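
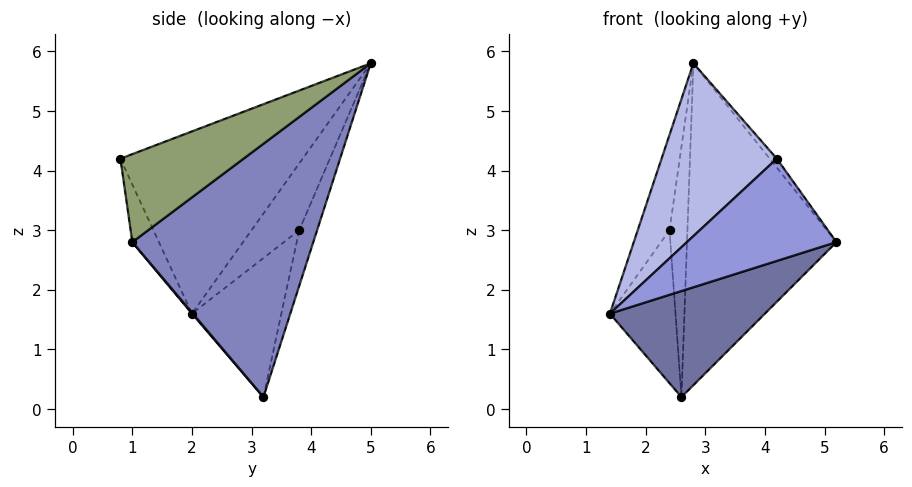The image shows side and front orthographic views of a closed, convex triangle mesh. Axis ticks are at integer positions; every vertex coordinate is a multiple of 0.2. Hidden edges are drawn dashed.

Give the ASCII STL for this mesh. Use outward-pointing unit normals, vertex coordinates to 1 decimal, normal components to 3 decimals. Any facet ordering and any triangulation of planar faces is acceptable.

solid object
 facet normal 0.005 -0.761 -0.649
  outer loop
   vertex 2.6 3.2 0.2
   vertex 5.2 1.0 2.8
   vertex 1.4 2.0 1.6
  endloop
 endfacet
 facet normal 0.751 0.620 -0.226
  outer loop
   vertex 2.6 3.2 0.2
   vertex 2.8 5.0 5.8
   vertex 5.2 1.0 2.8
  endloop
 endfacet
 facet normal -0.169 -0.952 -0.257
  outer loop
   vertex 4.2 0.8 4.2
   vertex 1.4 2.0 1.6
   vertex 5.2 1.0 2.8
  endloop
 endfacet
 facet normal -0.704 -0.445 0.553
  outer loop
   vertex 4.2 0.8 4.2
   vertex 2.8 5.0 5.8
   vertex 1.4 2.0 1.6
  endloop
 endfacet
 facet normal 0.810 0.047 0.585
  outer loop
   vertex 4.2 0.8 4.2
   vertex 5.2 1.0 2.8
   vertex 2.8 5.0 5.8
  endloop
 endfacet
 facet normal -0.826 0.551 -0.118
  outer loop
   vertex 2.4 3.8 3.0
   vertex 1.4 2.0 1.6
   vertex 2.8 5.0 5.8
  endloop
 endfacet
 facet normal -0.793 0.582 -0.181
  outer loop
   vertex 2.4 3.8 3.0
   vertex 2.6 3.2 0.2
   vertex 1.4 2.0 1.6
  endloop
 endfacet
 facet normal -0.693 0.693 -0.198
  outer loop
   vertex 2.4 3.8 3.0
   vertex 2.8 5.0 5.8
   vertex 2.6 3.2 0.2
  endloop
 endfacet
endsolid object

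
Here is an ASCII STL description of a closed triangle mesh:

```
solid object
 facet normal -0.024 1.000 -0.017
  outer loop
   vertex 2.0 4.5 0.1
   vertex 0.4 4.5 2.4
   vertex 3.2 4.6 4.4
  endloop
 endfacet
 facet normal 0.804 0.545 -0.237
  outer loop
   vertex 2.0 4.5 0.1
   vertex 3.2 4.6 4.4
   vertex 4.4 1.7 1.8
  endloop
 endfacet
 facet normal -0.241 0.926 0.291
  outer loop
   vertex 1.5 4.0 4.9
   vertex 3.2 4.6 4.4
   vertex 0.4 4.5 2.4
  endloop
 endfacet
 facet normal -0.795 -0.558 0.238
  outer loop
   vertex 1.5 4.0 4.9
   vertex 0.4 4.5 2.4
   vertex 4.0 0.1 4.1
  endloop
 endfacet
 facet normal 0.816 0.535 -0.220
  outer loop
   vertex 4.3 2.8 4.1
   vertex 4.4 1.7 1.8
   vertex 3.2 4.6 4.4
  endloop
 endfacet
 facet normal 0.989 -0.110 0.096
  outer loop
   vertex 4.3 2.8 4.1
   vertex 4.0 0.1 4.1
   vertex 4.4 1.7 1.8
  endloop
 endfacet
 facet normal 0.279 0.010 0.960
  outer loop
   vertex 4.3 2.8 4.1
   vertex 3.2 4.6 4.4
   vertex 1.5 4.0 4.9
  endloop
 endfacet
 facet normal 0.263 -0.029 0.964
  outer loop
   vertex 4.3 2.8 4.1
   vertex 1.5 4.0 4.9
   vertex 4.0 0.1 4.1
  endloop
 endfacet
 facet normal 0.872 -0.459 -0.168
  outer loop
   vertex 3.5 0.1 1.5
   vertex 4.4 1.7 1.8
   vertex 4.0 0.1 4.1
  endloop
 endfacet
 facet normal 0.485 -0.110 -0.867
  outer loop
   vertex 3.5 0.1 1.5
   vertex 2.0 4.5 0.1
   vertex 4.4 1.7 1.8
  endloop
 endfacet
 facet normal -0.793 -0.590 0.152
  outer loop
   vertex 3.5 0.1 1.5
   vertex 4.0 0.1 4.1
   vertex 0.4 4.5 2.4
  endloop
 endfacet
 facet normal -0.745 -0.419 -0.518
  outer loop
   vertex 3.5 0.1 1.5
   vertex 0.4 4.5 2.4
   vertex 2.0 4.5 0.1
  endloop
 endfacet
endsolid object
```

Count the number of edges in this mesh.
18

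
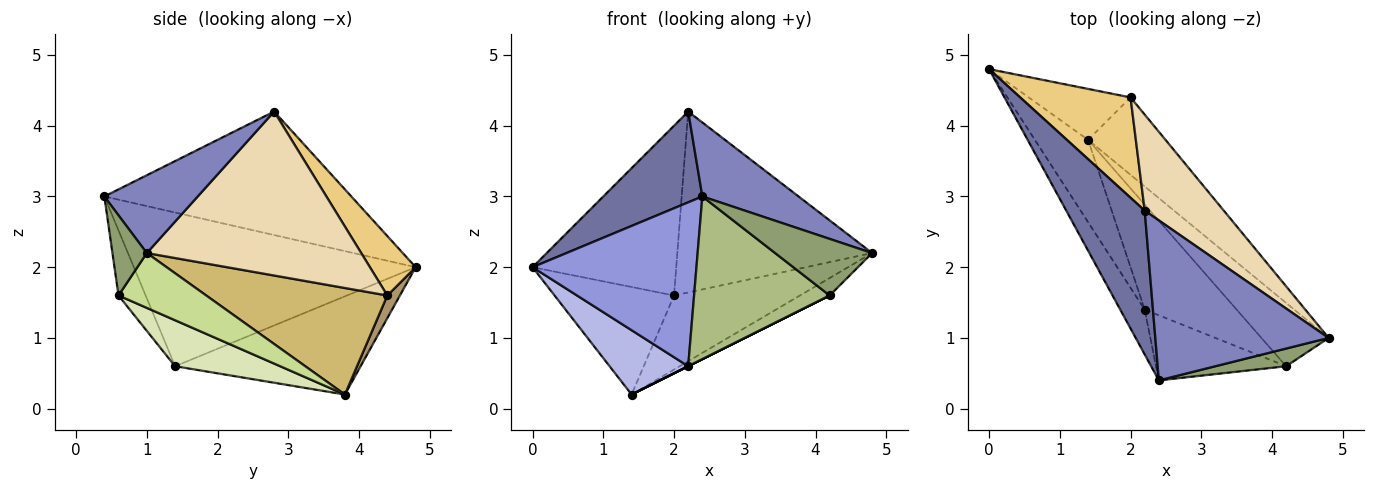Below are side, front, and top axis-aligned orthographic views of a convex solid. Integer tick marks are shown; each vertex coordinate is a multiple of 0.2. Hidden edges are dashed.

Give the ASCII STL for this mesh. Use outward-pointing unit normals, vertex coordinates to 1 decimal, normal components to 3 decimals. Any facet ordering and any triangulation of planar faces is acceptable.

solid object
 facet normal -0.799 -0.321 0.508
  outer loop
   vertex 2.2 2.8 4.2
   vertex 0.0 4.8 2.0
   vertex 2.4 0.4 3.0
  endloop
 endfacet
 facet normal 0.377 -0.389 0.840
  outer loop
   vertex 2.2 2.8 4.2
   vertex 2.4 0.4 3.0
   vertex 4.8 1.0 2.2
  endloop
 endfacet
 facet normal -0.856 -0.498 -0.136
  outer loop
   vertex 2.2 1.4 0.6
   vertex 2.4 0.4 3.0
   vertex 0.0 4.8 2.0
  endloop
 endfacet
 facet normal -0.824 -0.349 -0.447
  outer loop
   vertex 1.4 3.8 0.2
   vertex 2.2 1.4 0.6
   vertex 0.0 4.8 2.0
  endloop
 endfacet
 facet normal 0.320 -0.904 0.283
  outer loop
   vertex 4.2 0.6 1.6
   vertex 4.8 1.0 2.2
   vertex 2.4 0.4 3.0
  endloop
 endfacet
 facet normal -0.183 -0.913 -0.365
  outer loop
   vertex 4.2 0.6 1.6
   vertex 2.4 0.4 3.0
   vertex 2.2 1.4 0.6
  endloop
 endfacet
 facet normal 0.618 0.209 -0.758
  outer loop
   vertex 4.2 0.6 1.6
   vertex 1.4 3.8 0.2
   vertex 4.8 1.0 2.2
  endloop
 endfacet
 facet normal 0.447 0.000 -0.894
  outer loop
   vertex 4.2 0.6 1.6
   vertex 2.2 1.4 0.6
   vertex 1.4 3.8 0.2
  endloop
 endfacet
 facet normal 0.095 0.900 -0.426
  outer loop
   vertex 2.0 4.4 1.6
   vertex 1.4 3.8 0.2
   vertex 0.0 4.8 2.0
  endloop
 endfacet
 facet normal 0.705 0.490 -0.512
  outer loop
   vertex 2.0 4.4 1.6
   vertex 4.8 1.0 2.2
   vertex 1.4 3.8 0.2
  endloop
 endfacet
 facet normal 0.264 0.830 0.491
  outer loop
   vertex 2.0 4.4 1.6
   vertex 0.0 4.8 2.0
   vertex 2.2 2.8 4.2
  endloop
 endfacet
 facet normal 0.697 0.633 0.336
  outer loop
   vertex 2.0 4.4 1.6
   vertex 2.2 2.8 4.2
   vertex 4.8 1.0 2.2
  endloop
 endfacet
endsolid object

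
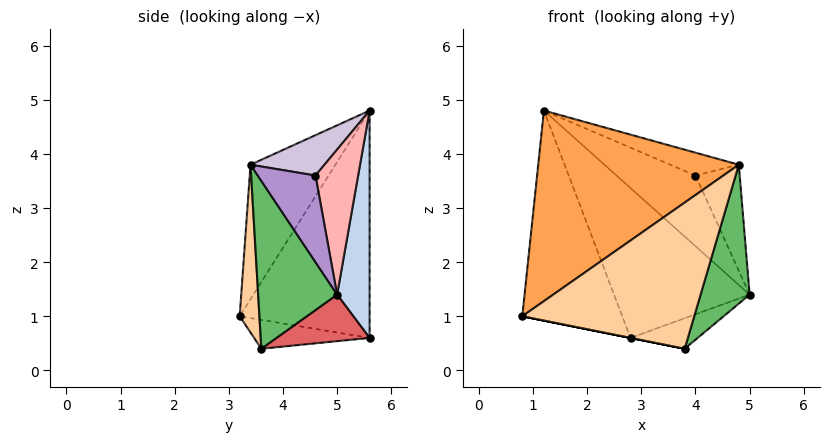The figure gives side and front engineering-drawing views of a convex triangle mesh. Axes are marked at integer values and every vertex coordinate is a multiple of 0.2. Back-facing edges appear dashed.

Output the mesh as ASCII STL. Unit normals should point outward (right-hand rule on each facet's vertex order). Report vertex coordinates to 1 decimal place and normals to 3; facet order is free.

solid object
 facet normal -0.759 0.584 -0.289
  outer loop
   vertex 2.8 5.6 0.6
   vertex 0.8 3.2 1.0
   vertex 1.2 5.6 4.8
  endloop
 endfacet
 facet normal 0.232 0.969 0.088
  outer loop
   vertex 2.8 5.6 0.6
   vertex 1.2 5.6 4.8
   vertex 5.0 5.0 1.4
  endloop
 endfacet
 facet normal -0.331 -0.782 0.529
  outer loop
   vertex 4.8 3.4 3.8
   vertex 1.2 5.6 4.8
   vertex 0.8 3.2 1.0
  endloop
 endfacet
 facet normal 0.114 -0.989 -0.092
  outer loop
   vertex 3.8 3.6 0.4
   vertex 4.8 3.4 3.8
   vertex 0.8 3.2 1.0
  endloop
 endfacet
 facet normal 0.818 -0.508 -0.270
  outer loop
   vertex 3.8 3.6 0.4
   vertex 5.0 5.0 1.4
   vertex 4.8 3.4 3.8
  endloop
 endfacet
 facet normal -0.196 0.000 -0.981
  outer loop
   vertex 3.8 3.6 0.4
   vertex 0.8 3.2 1.0
   vertex 2.8 5.6 0.6
  endloop
 endfacet
 facet normal 0.395 0.285 -0.873
  outer loop
   vertex 3.8 3.6 0.4
   vertex 2.8 5.6 0.6
   vertex 5.0 5.0 1.4
  endloop
 endfacet
 facet normal 0.445 0.823 0.352
  outer loop
   vertex 4.0 4.6 3.6
   vertex 5.0 5.0 1.4
   vertex 1.2 5.6 4.8
  endloop
 endfacet
 facet normal 0.718 0.550 0.426
  outer loop
   vertex 4.0 4.6 3.6
   vertex 4.8 3.4 3.8
   vertex 5.0 5.0 1.4
  endloop
 endfacet
 facet normal 0.482 0.447 0.753
  outer loop
   vertex 4.0 4.6 3.6
   vertex 1.2 5.6 4.8
   vertex 4.8 3.4 3.8
  endloop
 endfacet
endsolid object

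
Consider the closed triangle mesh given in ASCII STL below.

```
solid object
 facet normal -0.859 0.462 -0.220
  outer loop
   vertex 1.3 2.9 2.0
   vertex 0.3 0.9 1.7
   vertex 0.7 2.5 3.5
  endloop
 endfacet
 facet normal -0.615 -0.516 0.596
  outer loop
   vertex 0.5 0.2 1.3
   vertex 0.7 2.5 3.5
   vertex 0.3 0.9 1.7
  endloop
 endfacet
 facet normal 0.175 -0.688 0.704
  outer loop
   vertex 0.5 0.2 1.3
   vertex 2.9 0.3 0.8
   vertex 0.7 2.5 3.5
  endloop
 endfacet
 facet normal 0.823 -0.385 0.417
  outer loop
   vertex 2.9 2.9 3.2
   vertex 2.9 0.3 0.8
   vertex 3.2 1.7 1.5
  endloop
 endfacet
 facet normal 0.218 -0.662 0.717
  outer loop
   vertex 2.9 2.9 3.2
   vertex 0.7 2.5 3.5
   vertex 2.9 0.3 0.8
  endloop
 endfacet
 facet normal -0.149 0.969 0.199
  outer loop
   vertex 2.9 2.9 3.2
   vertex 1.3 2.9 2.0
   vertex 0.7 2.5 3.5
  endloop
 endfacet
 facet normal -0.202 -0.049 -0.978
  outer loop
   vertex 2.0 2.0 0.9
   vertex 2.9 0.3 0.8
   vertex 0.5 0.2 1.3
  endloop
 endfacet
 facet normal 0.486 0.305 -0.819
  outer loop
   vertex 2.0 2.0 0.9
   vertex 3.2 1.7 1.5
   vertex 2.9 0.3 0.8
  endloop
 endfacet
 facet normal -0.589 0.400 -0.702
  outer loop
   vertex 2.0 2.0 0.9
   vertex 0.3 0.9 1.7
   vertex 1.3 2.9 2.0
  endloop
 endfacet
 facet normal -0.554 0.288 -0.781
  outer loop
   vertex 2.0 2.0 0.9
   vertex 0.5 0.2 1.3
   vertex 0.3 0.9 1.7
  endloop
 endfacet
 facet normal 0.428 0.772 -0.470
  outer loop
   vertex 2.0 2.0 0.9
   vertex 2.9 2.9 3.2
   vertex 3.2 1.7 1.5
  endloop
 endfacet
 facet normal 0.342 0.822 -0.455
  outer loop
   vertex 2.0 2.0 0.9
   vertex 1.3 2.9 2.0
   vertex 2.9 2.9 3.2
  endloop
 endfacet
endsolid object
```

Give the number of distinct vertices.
8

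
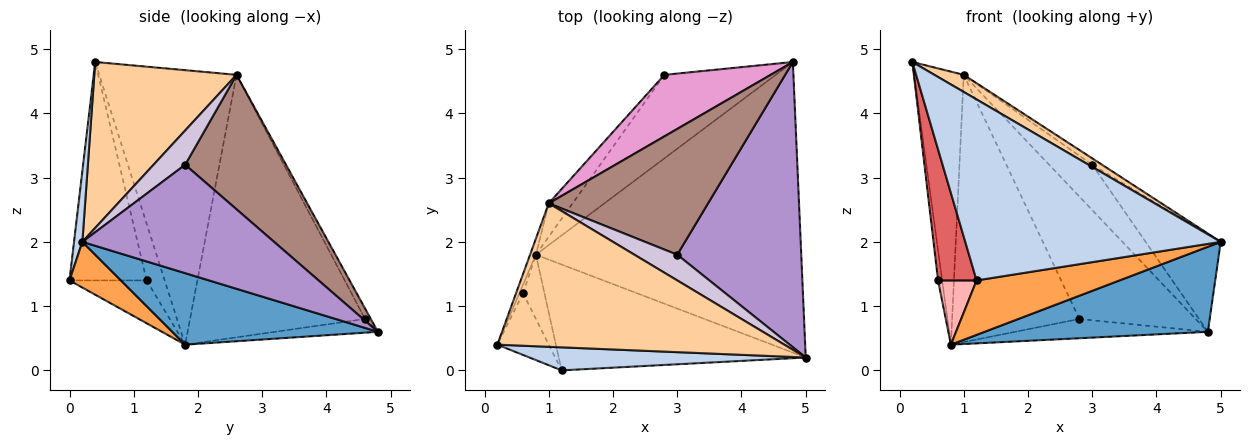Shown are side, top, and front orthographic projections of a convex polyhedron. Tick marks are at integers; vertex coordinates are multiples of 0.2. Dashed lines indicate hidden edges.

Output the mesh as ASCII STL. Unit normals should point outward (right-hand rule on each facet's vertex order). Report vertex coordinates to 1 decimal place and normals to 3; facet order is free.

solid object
 facet normal 0.250 -0.272 -0.929
  outer loop
   vertex 0.8 1.8 0.4
   vertex 4.8 4.8 0.6
   vertex 5.0 0.2 2.0
  endloop
 endfacet
 facet normal 0.032 -0.991 0.126
  outer loop
   vertex 1.2 0.0 1.4
   vertex 5.0 0.2 2.0
   vertex 0.2 0.4 4.8
  endloop
 endfacet
 facet normal 0.162 -0.451 -0.877
  outer loop
   vertex 1.2 0.0 1.4
   vertex 0.8 1.8 0.4
   vertex 5.0 0.2 2.0
  endloop
 endfacet
 facet normal 0.498 -0.103 0.861
  outer loop
   vertex 1.0 2.6 4.6
   vertex 0.2 0.4 4.8
   vertex 5.0 0.2 2.0
  endloop
 endfacet
 facet normal -0.940 0.340 -0.020
  outer loop
   vertex 1.0 2.6 4.6
   vertex 0.8 1.8 0.4
   vertex 0.2 0.4 4.8
  endloop
 endfacet
 facet normal -0.974 0.220 -0.063
  outer loop
   vertex 0.6 1.2 1.4
   vertex 0.2 0.4 4.8
   vertex 0.8 1.8 0.4
  endloop
 endfacet
 facet normal -0.875 -0.438 -0.206
  outer loop
   vertex 0.6 1.2 1.4
   vertex 1.2 0.0 1.4
   vertex 0.2 0.4 4.8
  endloop
 endfacet
 facet normal -0.816 -0.408 -0.408
  outer loop
   vertex 0.6 1.2 1.4
   vertex 0.8 1.8 0.4
   vertex 1.2 0.0 1.4
  endloop
 endfacet
 facet normal 0.637 0.250 0.729
  outer loop
   vertex 3.0 1.8 3.2
   vertex 5.0 0.2 2.0
   vertex 4.8 4.8 0.6
  endloop
 endfacet
 facet normal 0.613 0.192 0.766
  outer loop
   vertex 3.0 1.8 3.2
   vertex 1.0 2.6 4.6
   vertex 5.0 0.2 2.0
  endloop
 endfacet
 facet normal 0.622 0.265 0.737
  outer loop
   vertex 3.0 1.8 3.2
   vertex 4.8 4.8 0.6
   vertex 1.0 2.6 4.6
  endloop
 endfacet
 facet normal -0.119 0.223 -0.967
  outer loop
   vertex 2.8 4.6 0.8
   vertex 4.8 4.8 0.6
   vertex 0.8 1.8 0.4
  endloop
 endfacet
 facet normal -0.044 0.893 0.449
  outer loop
   vertex 2.8 4.6 0.8
   vertex 1.0 2.6 4.6
   vertex 4.8 4.8 0.6
  endloop
 endfacet
 facet normal -0.807 0.587 -0.073
  outer loop
   vertex 2.8 4.6 0.8
   vertex 0.8 1.8 0.4
   vertex 1.0 2.6 4.6
  endloop
 endfacet
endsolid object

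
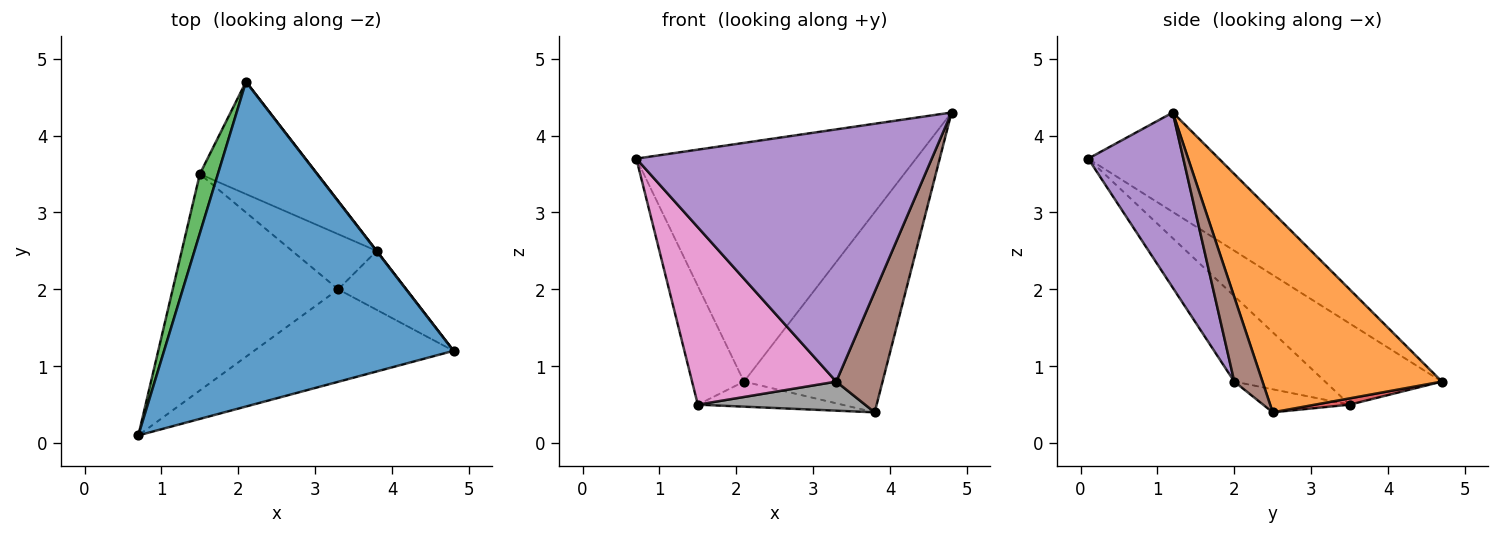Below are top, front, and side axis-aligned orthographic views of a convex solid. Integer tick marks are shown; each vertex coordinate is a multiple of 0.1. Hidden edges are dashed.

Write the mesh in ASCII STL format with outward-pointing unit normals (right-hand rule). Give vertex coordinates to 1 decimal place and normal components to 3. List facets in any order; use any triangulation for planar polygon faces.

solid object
 facet normal -0.267 0.571 0.777
  outer loop
   vertex 2.1 4.7 0.8
   vertex 0.7 0.1 3.7
   vertex 4.8 1.2 4.3
  endloop
 endfacet
 facet normal 0.791 0.611 0.001
  outer loop
   vertex 3.8 2.5 0.4
   vertex 2.1 4.7 0.8
   vertex 4.8 1.2 4.3
  endloop
 endfacet
 facet normal -0.896 0.398 0.199
  outer loop
   vertex 1.5 3.5 0.5
   vertex 0.7 0.1 3.7
   vertex 2.1 4.7 0.8
  endloop
 endfacet
 facet normal 0.052 0.218 -0.975
  outer loop
   vertex 1.5 3.5 0.5
   vertex 2.1 4.7 0.8
   vertex 3.8 2.5 0.4
  endloop
 endfacet
 facet normal 0.289 -0.899 -0.329
  outer loop
   vertex 3.3 2.0 0.8
   vertex 4.8 1.2 4.3
   vertex 0.7 0.1 3.7
  endloop
 endfacet
 facet normal 0.480 -0.788 -0.386
  outer loop
   vertex 3.3 2.0 0.8
   vertex 3.8 2.5 0.4
   vertex 4.8 1.2 4.3
  endloop
 endfacet
 facet normal -0.371 -0.589 -0.718
  outer loop
   vertex 3.3 2.0 0.8
   vertex 0.7 0.1 3.7
   vertex 1.5 3.5 0.5
  endloop
 endfacet
 facet normal -0.235 -0.453 -0.860
  outer loop
   vertex 3.3 2.0 0.8
   vertex 1.5 3.5 0.5
   vertex 3.8 2.5 0.4
  endloop
 endfacet
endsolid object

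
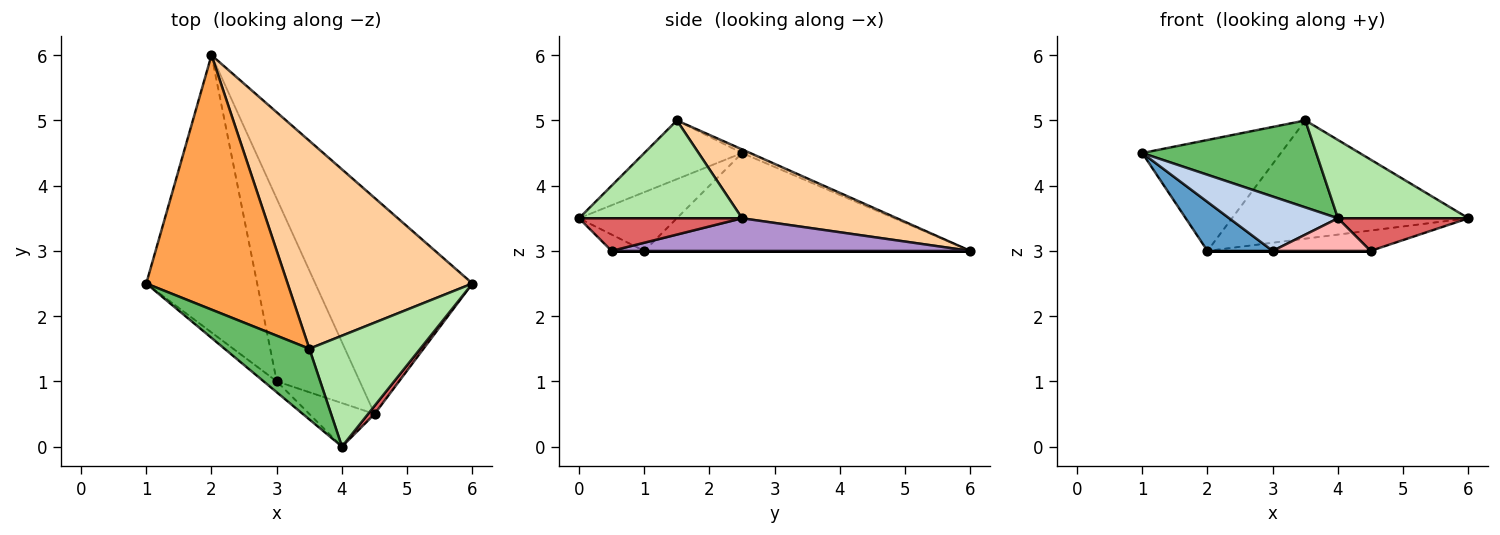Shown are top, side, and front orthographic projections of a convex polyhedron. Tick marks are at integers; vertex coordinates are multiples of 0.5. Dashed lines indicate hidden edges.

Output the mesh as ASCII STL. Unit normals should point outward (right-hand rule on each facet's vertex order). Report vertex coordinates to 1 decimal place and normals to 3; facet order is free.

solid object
 facet normal -0.656 -0.131 -0.743
  outer loop
   vertex 3.0 1.0 3.0
   vertex 1.0 2.5 4.5
   vertex 2.0 6.0 3.0
  endloop
 endfacet
 facet normal -0.662 -0.735 -0.147
  outer loop
   vertex 4.0 0.0 3.5
   vertex 1.0 2.5 4.5
   vertex 3.0 1.0 3.0
  endloop
 endfacet
 facet normal -0.023 0.399 0.916
  outer loop
   vertex 3.5 1.5 5.0
   vertex 2.0 6.0 3.0
   vertex 1.0 2.5 4.5
  endloop
 endfacet
 facet normal 0.308 0.470 0.827
  outer loop
   vertex 3.5 1.5 5.0
   vertex 6.0 2.5 3.5
   vertex 2.0 6.0 3.0
  endloop
 endfacet
 facet normal -0.400 -0.711 0.578
  outer loop
   vertex 3.5 1.5 5.0
   vertex 1.0 2.5 4.5
   vertex 4.0 0.0 3.5
  endloop
 endfacet
 facet normal 0.585 -0.468 0.663
  outer loop
   vertex 3.5 1.5 5.0
   vertex 4.0 0.0 3.5
   vertex 6.0 2.5 3.5
  endloop
 endfacet
 facet normal 0.772 -0.617 0.154
  outer loop
   vertex 4.5 0.5 3.0
   vertex 6.0 2.5 3.5
   vertex 4.0 0.0 3.5
  endloop
 endfacet
 facet normal -0.196 -0.588 -0.784
  outer loop
   vertex 4.5 0.5 3.0
   vertex 4.0 0.0 3.5
   vertex 3.0 1.0 3.0
  endloop
 endfacet
 facet normal 0.202 0.092 -0.975
  outer loop
   vertex 4.5 0.5 3.0
   vertex 2.0 6.0 3.0
   vertex 6.0 2.5 3.5
  endloop
 endfacet
 facet normal 0.000 0.000 -1.000
  outer loop
   vertex 4.5 0.5 3.0
   vertex 3.0 1.0 3.0
   vertex 2.0 6.0 3.0
  endloop
 endfacet
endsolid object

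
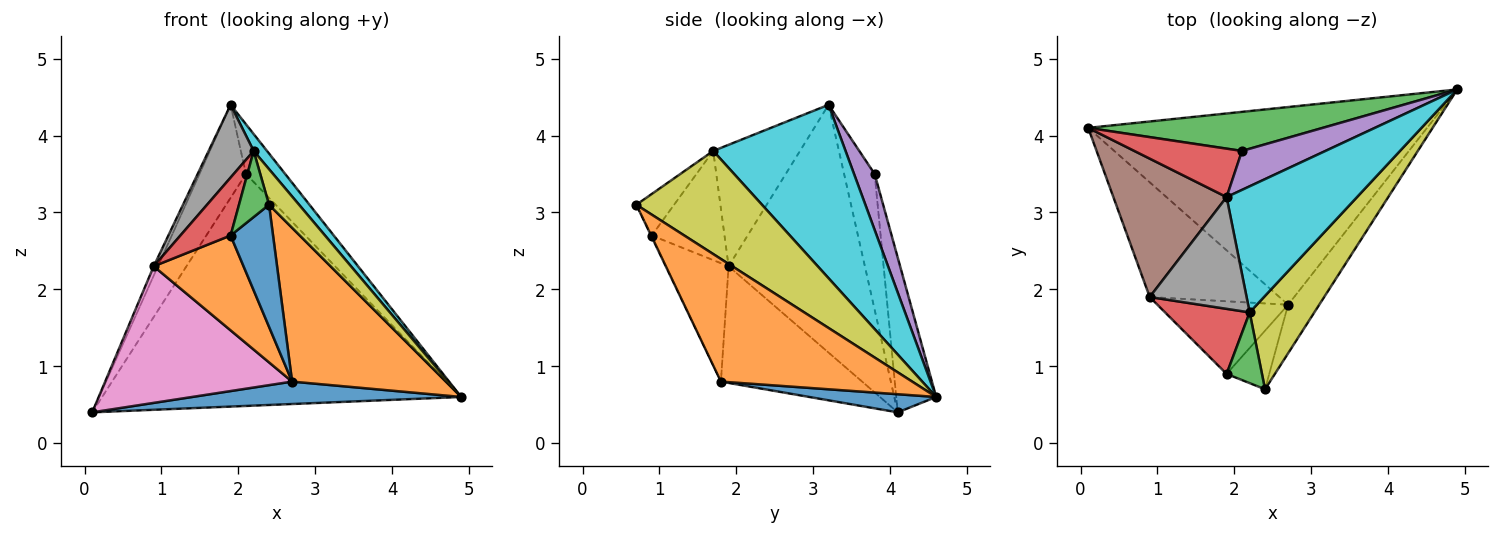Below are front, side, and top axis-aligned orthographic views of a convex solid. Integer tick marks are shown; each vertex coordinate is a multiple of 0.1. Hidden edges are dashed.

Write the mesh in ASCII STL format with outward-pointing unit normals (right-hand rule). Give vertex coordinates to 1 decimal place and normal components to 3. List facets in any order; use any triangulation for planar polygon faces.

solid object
 facet normal 0.053 -0.113 -0.992
  outer loop
   vertex 2.7 1.8 0.8
   vertex 0.1 4.1 0.4
   vertex 4.9 4.6 0.6
  endloop
 endfacet
 facet normal 0.765 -0.615 -0.194
  outer loop
   vertex 2.7 1.8 0.8
   vertex 4.9 4.6 0.6
   vertex 2.4 0.7 3.1
  endloop
 endfacet
 facet normal -0.109 0.980 0.165
  outer loop
   vertex 2.1 3.8 3.5
   vertex 4.9 4.6 0.6
   vertex 0.1 4.1 0.4
  endloop
 endfacet
 facet normal -0.504 0.766 0.399
  outer loop
   vertex 2.1 3.8 3.5
   vertex 0.1 4.1 0.4
   vertex 1.9 3.2 4.4
  endloop
 endfacet
 facet normal 0.382 0.727 0.570
  outer loop
   vertex 2.1 3.8 3.5
   vertex 1.9 3.2 4.4
   vertex 4.9 4.6 0.6
  endloop
 endfacet
 facet normal -0.909 0.028 0.415
  outer loop
   vertex 0.9 1.9 2.3
   vertex 1.9 3.2 4.4
   vertex 0.1 4.1 0.4
  endloop
 endfacet
 facet normal -0.501 -0.663 -0.557
  outer loop
   vertex 0.9 1.9 2.3
   vertex 0.1 4.1 0.4
   vertex 2.7 1.8 0.8
  endloop
 endfacet
 facet normal -0.724 -0.376 0.578
  outer loop
   vertex 2.2 1.7 3.8
   vertex 1.9 3.2 4.4
   vertex 0.9 1.9 2.3
  endloop
 endfacet
 facet normal 0.830 -0.198 0.521
  outer loop
   vertex 2.2 1.7 3.8
   vertex 2.4 0.7 3.1
   vertex 4.9 4.6 0.6
  endloop
 endfacet
 facet normal 0.797 -0.080 0.599
  outer loop
   vertex 2.2 1.7 3.8
   vertex 4.9 4.6 0.6
   vertex 1.9 3.2 4.4
  endloop
 endfacet
 facet normal -0.014 -0.901 -0.433
  outer loop
   vertex 1.9 0.9 2.7
   vertex 2.7 1.8 0.8
   vertex 2.4 0.7 3.1
  endloop
 endfacet
 facet normal -0.482 -0.695 -0.533
  outer loop
   vertex 1.9 0.9 2.7
   vertex 0.9 1.9 2.3
   vertex 2.7 1.8 0.8
  endloop
 endfacet
 facet normal -0.651 -0.518 0.555
  outer loop
   vertex 1.9 0.9 2.7
   vertex 2.4 0.7 3.1
   vertex 2.2 1.7 3.8
  endloop
 endfacet
 facet normal -0.694 -0.479 0.538
  outer loop
   vertex 1.9 0.9 2.7
   vertex 2.2 1.7 3.8
   vertex 0.9 1.9 2.3
  endloop
 endfacet
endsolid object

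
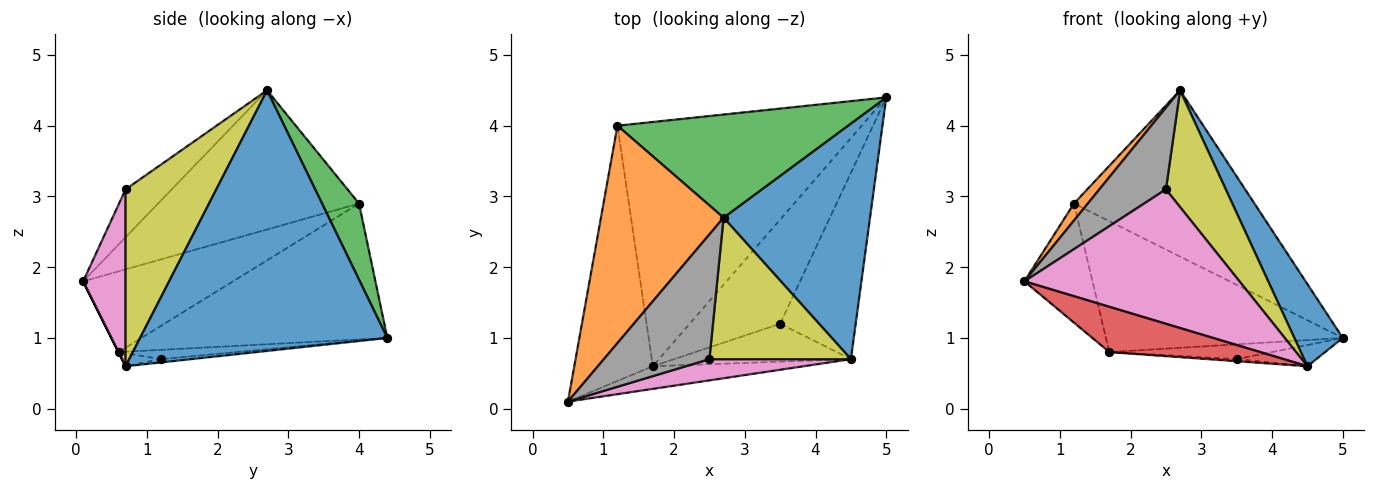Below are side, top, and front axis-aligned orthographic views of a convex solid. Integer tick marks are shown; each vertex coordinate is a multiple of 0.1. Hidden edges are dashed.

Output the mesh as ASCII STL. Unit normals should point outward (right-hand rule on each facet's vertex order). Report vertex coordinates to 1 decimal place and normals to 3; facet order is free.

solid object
 facet normal 0.859 -0.168 0.483
  outer loop
   vertex 2.7 2.7 4.5
   vertex 4.5 0.7 0.6
   vertex 5.0 4.4 1.0
  endloop
 endfacet
 facet normal -0.749 -0.052 0.660
  outer loop
   vertex 1.2 4.0 2.9
   vertex 0.5 0.1 1.8
   vertex 2.7 2.7 4.5
  endloop
 endfacet
 facet normal 0.172 0.837 0.519
  outer loop
   vertex 1.2 4.0 2.9
   vertex 2.7 2.7 4.5
   vertex 5.0 4.4 1.0
  endloop
 endfacet
 facet normal 0.000 -0.894 -0.447
  outer loop
   vertex 1.7 0.6 0.8
   vertex 4.5 0.7 0.6
   vertex 0.5 0.1 1.8
  endloop
 endfacet
 facet normal -0.682 0.309 -0.663
  outer loop
   vertex 1.7 0.6 0.8
   vertex 0.5 0.1 1.8
   vertex 1.2 4.0 2.9
  endloop
 endfacet
 facet normal -0.440 0.424 -0.791
  outer loop
   vertex 1.7 0.6 0.8
   vertex 1.2 4.0 2.9
   vertex 5.0 4.4 1.0
  endloop
 endfacet
 facet normal 0.191 -0.970 0.153
  outer loop
   vertex 2.5 0.7 3.1
   vertex 0.5 0.1 1.8
   vertex 4.5 0.7 0.6
  endloop
 endfacet
 facet normal -0.355 -0.512 0.782
  outer loop
   vertex 2.5 0.7 3.1
   vertex 2.7 2.7 4.5
   vertex 0.5 0.1 1.8
  endloop
 endfacet
 facet normal 0.694 -0.458 0.555
  outer loop
   vertex 2.5 0.7 3.1
   vertex 4.5 0.7 0.6
   vertex 2.7 2.7 4.5
  endloop
 endfacet
 facet normal -0.043 0.113 -0.993
  outer loop
   vertex 3.5 1.2 0.7
   vertex 5.0 4.4 1.0
   vertex 4.5 0.7 0.6
  endloop
 endfacet
 facet normal -0.101 0.140 -0.985
  outer loop
   vertex 3.5 1.2 0.7
   vertex 1.7 0.6 0.8
   vertex 5.0 4.4 1.0
  endloop
 endfacet
 facet normal -0.073 0.053 -0.996
  outer loop
   vertex 3.5 1.2 0.7
   vertex 4.5 0.7 0.6
   vertex 1.7 0.6 0.8
  endloop
 endfacet
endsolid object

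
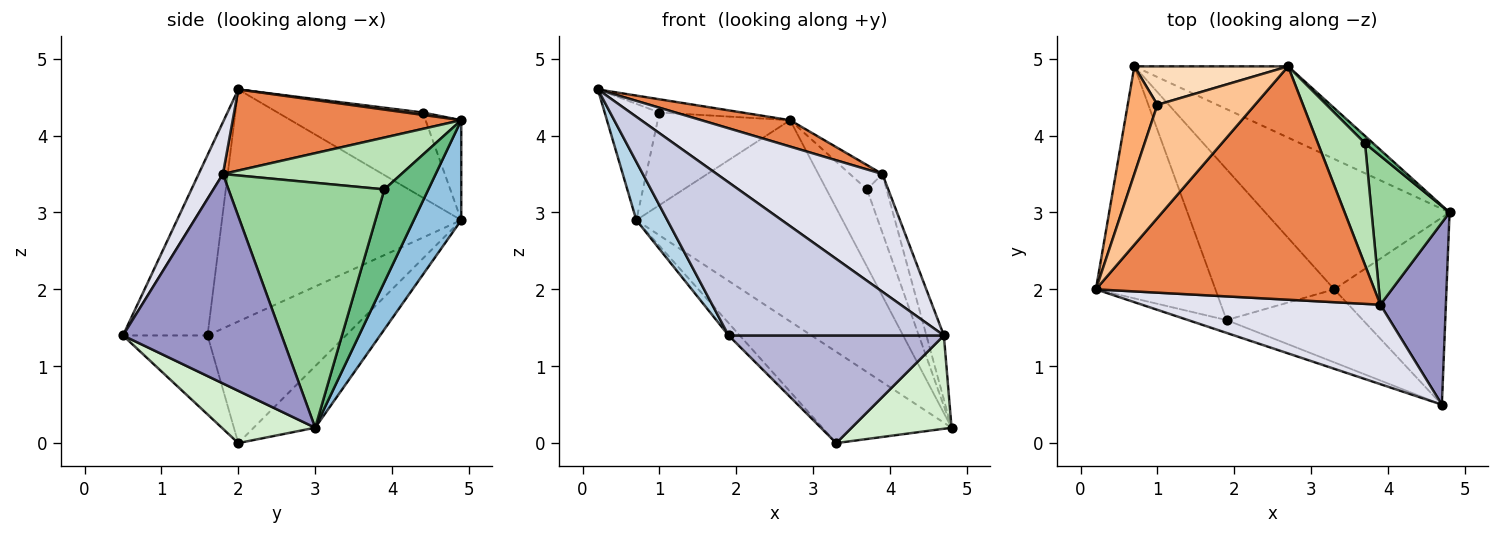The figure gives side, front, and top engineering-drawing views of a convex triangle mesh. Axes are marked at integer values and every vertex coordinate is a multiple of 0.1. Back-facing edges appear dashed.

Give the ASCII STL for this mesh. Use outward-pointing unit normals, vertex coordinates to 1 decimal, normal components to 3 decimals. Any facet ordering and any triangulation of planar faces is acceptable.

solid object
 facet normal -0.264 0.554 -0.790
  outer loop
   vertex 3.3 2.0 0.0
   vertex 0.7 4.9 2.9
   vertex 4.8 3.0 0.2
  endloop
 endfacet
 facet normal 0.212 0.921 -0.326
  outer loop
   vertex 2.7 4.9 4.2
   vertex 4.8 3.0 0.2
   vertex 0.7 4.9 2.9
  endloop
 endfacet
 facet normal -0.883 -0.114 -0.455
  outer loop
   vertex 1.9 1.6 1.4
   vertex 0.2 2.0 4.6
   vertex 0.7 4.9 2.9
  endloop
 endfacet
 facet normal -0.714 0.057 -0.698
  outer loop
   vertex 1.9 1.6 1.4
   vertex 0.7 4.9 2.9
   vertex 3.3 2.0 0.0
  endloop
 endfacet
 facet normal 0.278 -0.108 0.955
  outer loop
   vertex 3.9 1.8 3.5
   vertex 2.7 4.9 4.2
   vertex 0.2 2.0 4.6
  endloop
 endfacet
 facet normal -0.890 0.335 0.310
  outer loop
   vertex 1.0 4.4 4.3
   vertex 0.7 4.9 2.9
   vertex 0.2 2.0 4.6
  endloop
 endfacet
 facet normal 0.024 0.116 0.993
  outer loop
   vertex 1.0 4.4 4.3
   vertex 0.2 2.0 4.6
   vertex 2.7 4.9 4.2
  endloop
 endfacet
 facet normal -0.242 0.896 0.372
  outer loop
   vertex 1.0 4.4 4.3
   vertex 2.7 4.9 4.2
   vertex 0.7 4.9 2.9
  endloop
 endfacet
 facet normal 0.734 0.676 0.064
  outer loop
   vertex 3.7 3.9 3.3
   vertex 4.8 3.0 0.2
   vertex 2.7 4.9 4.2
  endloop
 endfacet
 facet normal 0.946 0.119 0.301
  outer loop
   vertex 3.7 3.9 3.3
   vertex 3.9 1.8 3.5
   vertex 4.8 3.0 0.2
  endloop
 endfacet
 facet normal 0.733 0.133 0.667
  outer loop
   vertex 3.7 3.9 3.3
   vertex 2.7 4.9 4.2
   vertex 3.9 1.8 3.5
  endloop
 endfacet
 facet normal 0.385 -0.412 -0.826
  outer loop
   vertex 4.7 0.5 1.4
   vertex 3.3 2.0 0.0
   vertex 4.8 3.0 0.2
  endloop
 endfacet
 facet normal 0.949 0.105 0.297
  outer loop
   vertex 4.7 0.5 1.4
   vertex 4.8 3.0 0.2
   vertex 3.9 1.8 3.5
  endloop
 endfacet
 facet normal -0.309 -0.787 -0.534
  outer loop
   vertex 4.7 0.5 1.4
   vertex 1.9 1.6 1.4
   vertex 3.3 2.0 0.0
  endloop
 endfacet
 facet normal -0.365 -0.928 -0.078
  outer loop
   vertex 4.7 0.5 1.4
   vertex 0.2 2.0 4.6
   vertex 1.9 1.6 1.4
  endloop
 endfacet
 facet normal 0.121 -0.823 0.555
  outer loop
   vertex 4.7 0.5 1.4
   vertex 3.9 1.8 3.5
   vertex 0.2 2.0 4.6
  endloop
 endfacet
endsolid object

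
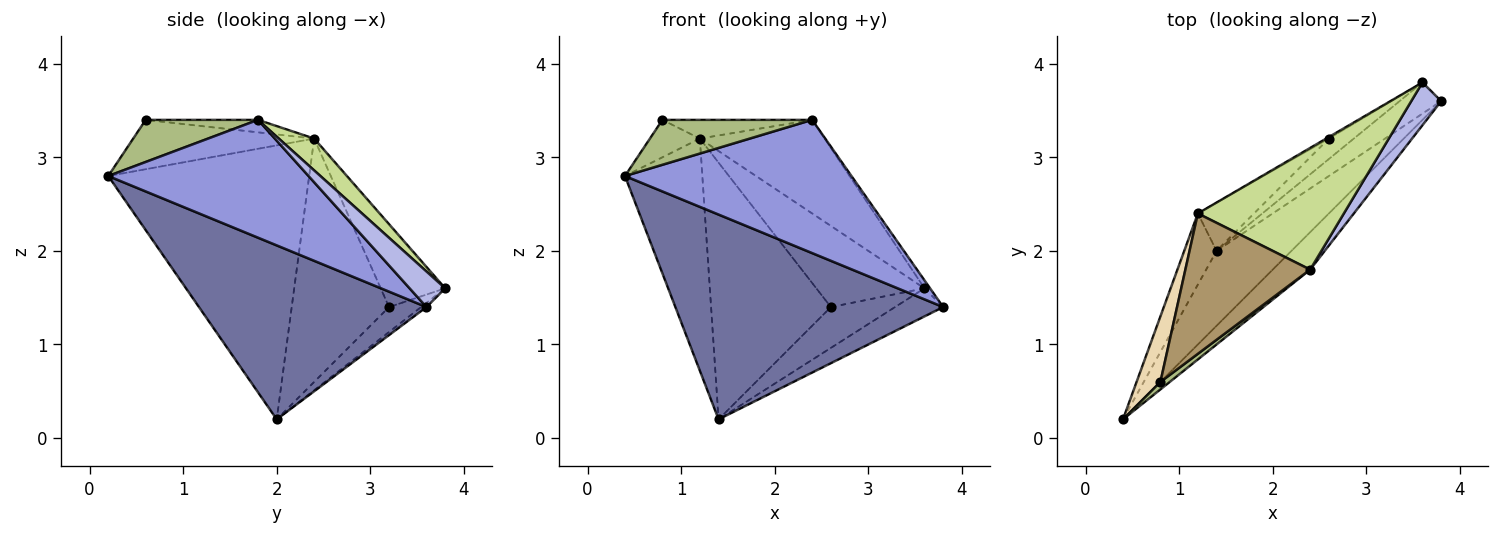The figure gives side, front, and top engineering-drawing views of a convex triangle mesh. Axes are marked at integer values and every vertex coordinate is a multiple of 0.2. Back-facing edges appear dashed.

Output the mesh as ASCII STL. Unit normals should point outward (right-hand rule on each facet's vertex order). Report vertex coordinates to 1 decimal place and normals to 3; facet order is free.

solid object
 facet normal 0.624 -0.734 -0.268
  outer loop
   vertex 1.4 2.0 0.2
   vertex 3.8 3.6 1.4
   vertex 0.4 0.2 2.8
  endloop
 endfacet
 facet normal -0.074 0.667 -0.741
  outer loop
   vertex 3.6 3.8 1.6
   vertex 3.8 3.6 1.4
   vertex 1.4 2.0 0.2
  endloop
 endfacet
 facet normal 0.648 -0.733 -0.206
  outer loop
   vertex 2.4 1.8 3.4
   vertex 0.4 0.2 2.8
   vertex 3.8 3.6 1.4
  endloop
 endfacet
 facet normal 0.759 0.120 0.639
  outer loop
   vertex 2.4 1.8 3.4
   vertex 3.8 3.6 1.4
   vertex 3.6 3.8 1.6
  endloop
 endfacet
 facet normal -0.408 0.816 -0.408
  outer loop
   vertex 2.6 3.2 1.4
   vertex 3.6 3.8 1.6
   vertex 1.4 2.0 0.2
  endloop
 endfacet
 facet normal 0.595 -0.793 0.132
  outer loop
   vertex 0.8 0.6 3.4
   vertex 0.4 0.2 2.8
   vertex 2.4 1.8 3.4
  endloop
 endfacet
 facet normal 0.170 0.601 0.781
  outer loop
   vertex 1.2 2.4 3.2
   vertex 2.4 1.8 3.4
   vertex 3.6 3.8 1.6
  endloop
 endfacet
 facet normal -0.512 0.859 -0.017
  outer loop
   vertex 1.2 2.4 3.2
   vertex 3.6 3.8 1.6
   vertex 2.6 3.2 1.4
  endloop
 endfacet
 facet normal -0.099 0.132 0.986
  outer loop
   vertex 1.2 2.4 3.2
   vertex 0.8 0.6 3.4
   vertex 2.4 1.8 3.4
  endloop
 endfacet
 facet normal -0.624 0.768 -0.144
  outer loop
   vertex 1.2 2.4 3.2
   vertex 2.6 3.2 1.4
   vertex 1.4 2.0 0.2
  endloop
 endfacet
 facet normal -0.928 0.357 -0.109
  outer loop
   vertex 1.2 2.4 3.2
   vertex 1.4 2.0 0.2
   vertex 0.4 0.2 2.8
  endloop
 endfacet
 facet normal -0.874 0.241 0.422
  outer loop
   vertex 1.2 2.4 3.2
   vertex 0.4 0.2 2.8
   vertex 0.8 0.6 3.4
  endloop
 endfacet
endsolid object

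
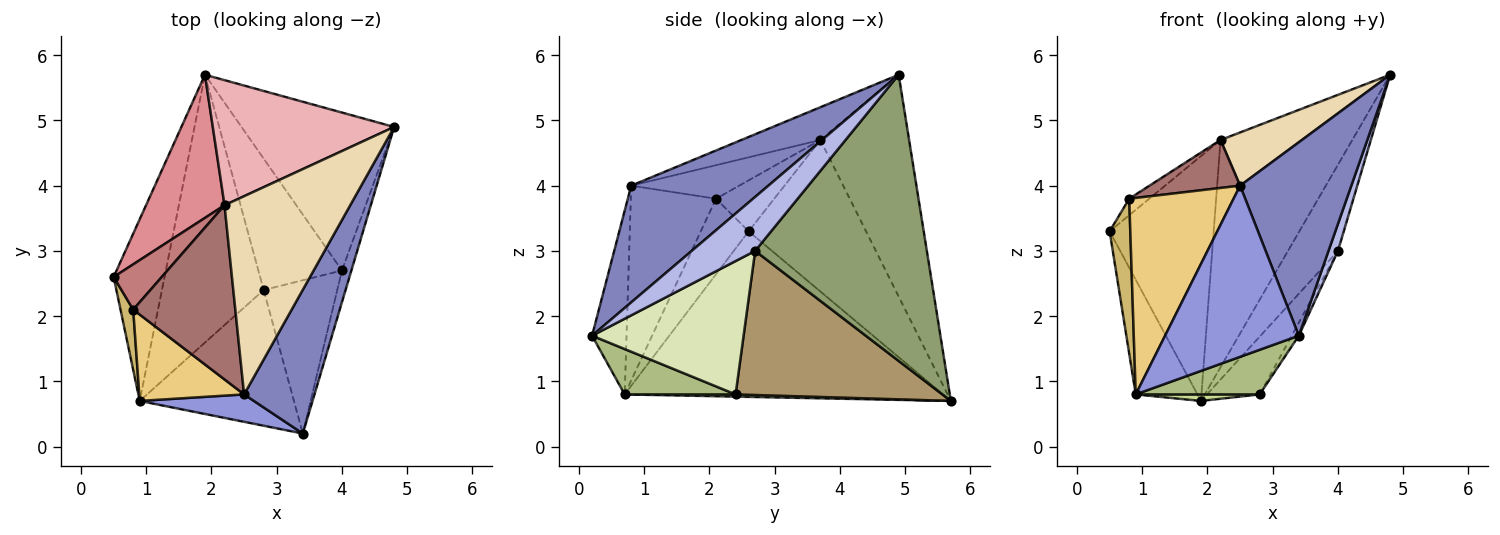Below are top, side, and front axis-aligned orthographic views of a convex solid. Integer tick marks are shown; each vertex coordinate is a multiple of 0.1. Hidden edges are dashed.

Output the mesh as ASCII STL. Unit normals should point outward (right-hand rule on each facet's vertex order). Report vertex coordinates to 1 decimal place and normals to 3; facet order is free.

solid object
 facet normal -0.940 0.182 -0.289
  outer loop
   vertex 0.9 0.7 0.8
   vertex 0.5 2.6 3.3
   vertex 1.9 5.7 0.7
  endloop
 endfacet
 facet normal 0.703 -0.570 0.424
  outer loop
   vertex 2.5 0.8 4.0
   vertex 3.4 0.2 1.7
   vertex 4.8 4.9 5.7
  endloop
 endfacet
 facet normal -0.247 -0.957 0.153
  outer loop
   vertex 2.5 0.8 4.0
   vertex 0.9 0.7 0.8
   vertex 3.4 0.2 1.7
  endloop
 endfacet
 facet normal 0.975 -0.145 -0.170
  outer loop
   vertex 4.0 2.7 3.0
   vertex 4.8 4.9 5.7
   vertex 3.4 0.2 1.7
  endloop
 endfacet
 facet normal 0.855 0.249 -0.456
  outer loop
   vertex 4.0 2.7 3.0
   vertex 1.9 5.7 0.7
   vertex 4.8 4.9 5.7
  endloop
 endfacet
 facet normal 0.269 -0.301 -0.915
  outer loop
   vertex 2.8 2.4 0.8
   vertex 3.4 0.2 1.7
   vertex 0.9 0.7 0.8
  endloop
 endfacet
 facet normal 0.022 -0.024 -0.999
  outer loop
   vertex 2.8 2.4 0.8
   vertex 0.9 0.7 0.8
   vertex 1.9 5.7 0.7
  endloop
 endfacet
 facet normal 0.875 0.041 -0.483
  outer loop
   vertex 2.8 2.4 0.8
   vertex 4.0 2.7 3.0
   vertex 3.4 0.2 1.7
  endloop
 endfacet
 facet normal 0.845 0.215 -0.490
  outer loop
   vertex 2.8 2.4 0.8
   vertex 1.9 5.7 0.7
   vertex 4.0 2.7 3.0
  endloop
 endfacet
 facet normal -0.907 -0.392 0.153
  outer loop
   vertex 0.8 2.1 3.8
   vertex 0.5 2.6 3.3
   vertex 0.9 0.7 0.8
  endloop
 endfacet
 facet normal -0.599 -0.733 0.322
  outer loop
   vertex 0.8 2.1 3.8
   vertex 0.9 0.7 0.8
   vertex 2.5 0.8 4.0
  endloop
 endfacet
 facet normal -0.244 -0.251 0.937
  outer loop
   vertex 2.2 3.7 4.7
   vertex 2.5 0.8 4.0
   vertex 4.8 4.9 5.7
  endloop
 endfacet
 facet normal -0.302 -0.253 0.919
  outer loop
   vertex 2.2 3.7 4.7
   vertex 0.8 2.1 3.8
   vertex 2.5 0.8 4.0
  endloop
 endfacet
 facet normal -0.705 0.243 0.666
  outer loop
   vertex 2.2 3.7 4.7
   vertex 0.5 2.6 3.3
   vertex 0.8 2.1 3.8
  endloop
 endfacet
 facet normal -0.698 0.618 0.362
  outer loop
   vertex 2.2 3.7 4.7
   vertex 1.9 5.7 0.7
   vertex 0.5 2.6 3.3
  endloop
 endfacet
 facet normal -0.508 0.755 0.415
  outer loop
   vertex 2.2 3.7 4.7
   vertex 4.8 4.9 5.7
   vertex 1.9 5.7 0.7
  endloop
 endfacet
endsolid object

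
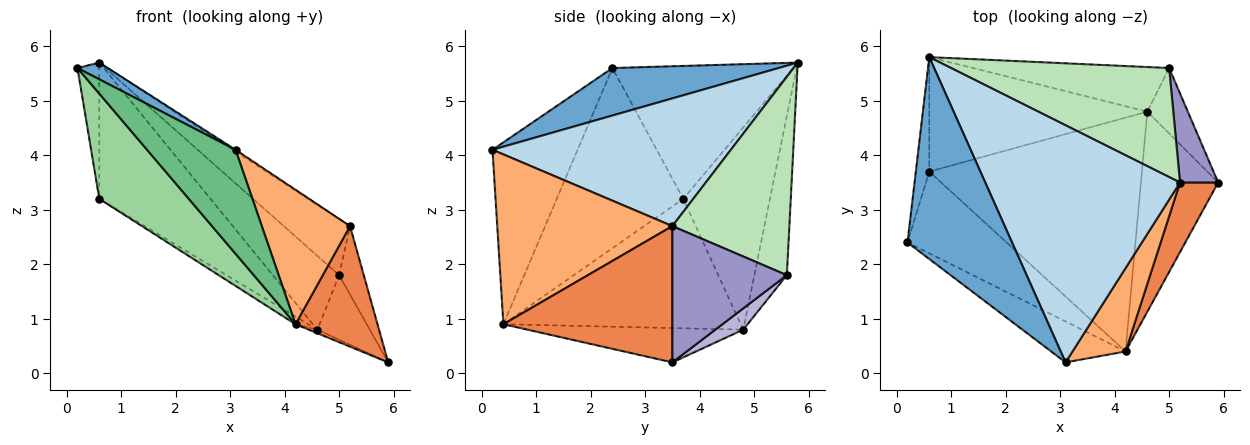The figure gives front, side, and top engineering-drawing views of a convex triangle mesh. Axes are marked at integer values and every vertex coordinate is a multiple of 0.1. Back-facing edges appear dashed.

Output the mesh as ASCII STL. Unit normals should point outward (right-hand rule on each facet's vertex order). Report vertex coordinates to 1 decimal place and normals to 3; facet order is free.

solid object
 facet normal 0.413 -0.075 0.908
  outer loop
   vertex 3.1 0.2 4.1
   vertex 0.6 5.8 5.7
   vertex 0.2 2.4 5.6
  endloop
 endfacet
 facet normal -0.988 0.119 -0.100
  outer loop
   vertex 0.6 3.7 3.2
   vertex 0.2 2.4 5.6
   vertex 0.6 5.8 5.7
  endloop
 endfacet
 facet normal 0.548 0.006 0.836
  outer loop
   vertex 5.2 3.5 2.7
   vertex 0.6 5.8 5.7
   vertex 3.1 0.2 4.1
  endloop
 endfacet
 facet normal -0.512 0.658 -0.552
  outer loop
   vertex 4.6 4.8 0.8
   vertex 0.6 3.7 3.2
   vertex 0.6 5.8 5.7
  endloop
 endfacet
 facet normal 0.872 -0.423 0.244
  outer loop
   vertex 4.2 0.4 0.9
   vertex 5.9 3.5 0.2
   vertex 5.2 3.5 2.7
  endloop
 endfacet
 facet normal 0.860 -0.433 0.269
  outer loop
   vertex 4.2 0.4 0.9
   vertex 5.2 3.5 2.7
   vertex 3.1 0.2 4.1
  endloop
 endfacet
 facet normal -0.406 0.016 -0.914
  outer loop
   vertex 4.2 0.4 0.9
   vertex 4.6 4.8 0.8
   vertex 5.9 3.5 0.2
  endloop
 endfacet
 facet normal -0.520 0.028 -0.854
  outer loop
   vertex 4.2 0.4 0.9
   vertex 0.6 3.7 3.2
   vertex 4.6 4.8 0.8
  endloop
 endfacet
 facet normal -0.667 -0.693 -0.273
  outer loop
   vertex 4.2 0.4 0.9
   vertex 3.1 0.2 4.1
   vertex 0.2 2.4 5.6
  endloop
 endfacet
 facet normal -0.745 -0.527 -0.410
  outer loop
   vertex 4.2 0.4 0.9
   vertex 0.2 2.4 5.6
   vertex 0.6 3.7 3.2
  endloop
 endfacet
 facet normal 0.629 0.356 0.691
  outer loop
   vertex 5.0 5.6 1.8
   vertex 0.6 5.8 5.7
   vertex 5.2 3.5 2.7
  endloop
 endfacet
 facet normal -0.387 0.789 -0.477
  outer loop
   vertex 5.0 5.6 1.8
   vertex 4.6 4.8 0.8
   vertex 0.6 5.8 5.7
  endloop
 endfacet
 facet normal 0.943 0.203 0.264
  outer loop
   vertex 5.0 5.6 1.8
   vertex 5.2 3.5 2.7
   vertex 5.9 3.5 0.2
  endloop
 endfacet
 facet normal 0.350 0.658 -0.667
  outer loop
   vertex 5.0 5.6 1.8
   vertex 5.9 3.5 0.2
   vertex 4.6 4.8 0.8
  endloop
 endfacet
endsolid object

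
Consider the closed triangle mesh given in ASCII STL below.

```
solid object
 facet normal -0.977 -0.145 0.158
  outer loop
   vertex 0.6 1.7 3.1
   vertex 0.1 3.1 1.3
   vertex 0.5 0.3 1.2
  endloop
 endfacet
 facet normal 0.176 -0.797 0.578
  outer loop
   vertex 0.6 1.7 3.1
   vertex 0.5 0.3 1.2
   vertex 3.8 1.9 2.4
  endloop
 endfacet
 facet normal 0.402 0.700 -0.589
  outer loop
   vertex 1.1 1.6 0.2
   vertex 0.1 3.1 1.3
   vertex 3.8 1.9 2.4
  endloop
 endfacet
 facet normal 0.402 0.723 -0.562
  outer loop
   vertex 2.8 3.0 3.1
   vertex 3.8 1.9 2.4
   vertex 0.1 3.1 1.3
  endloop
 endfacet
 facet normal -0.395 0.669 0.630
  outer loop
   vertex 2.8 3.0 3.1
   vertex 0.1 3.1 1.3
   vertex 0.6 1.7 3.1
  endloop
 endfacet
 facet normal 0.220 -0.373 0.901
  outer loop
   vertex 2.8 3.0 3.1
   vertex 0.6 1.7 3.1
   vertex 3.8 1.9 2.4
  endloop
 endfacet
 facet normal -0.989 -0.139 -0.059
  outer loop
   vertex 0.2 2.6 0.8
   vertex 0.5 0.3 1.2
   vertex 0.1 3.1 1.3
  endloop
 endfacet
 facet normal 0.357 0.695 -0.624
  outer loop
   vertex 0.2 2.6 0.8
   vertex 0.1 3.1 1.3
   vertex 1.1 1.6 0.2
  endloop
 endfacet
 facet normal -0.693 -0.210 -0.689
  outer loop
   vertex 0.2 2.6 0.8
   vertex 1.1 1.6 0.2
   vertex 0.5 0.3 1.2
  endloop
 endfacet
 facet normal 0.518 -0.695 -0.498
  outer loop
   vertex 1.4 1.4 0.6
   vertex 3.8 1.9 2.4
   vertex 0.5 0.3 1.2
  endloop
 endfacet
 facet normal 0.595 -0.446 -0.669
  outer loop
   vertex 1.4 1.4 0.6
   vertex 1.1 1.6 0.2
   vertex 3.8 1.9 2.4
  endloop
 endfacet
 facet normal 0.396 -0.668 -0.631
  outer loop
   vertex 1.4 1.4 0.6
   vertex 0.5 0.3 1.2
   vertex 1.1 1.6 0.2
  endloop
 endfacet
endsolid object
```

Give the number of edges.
18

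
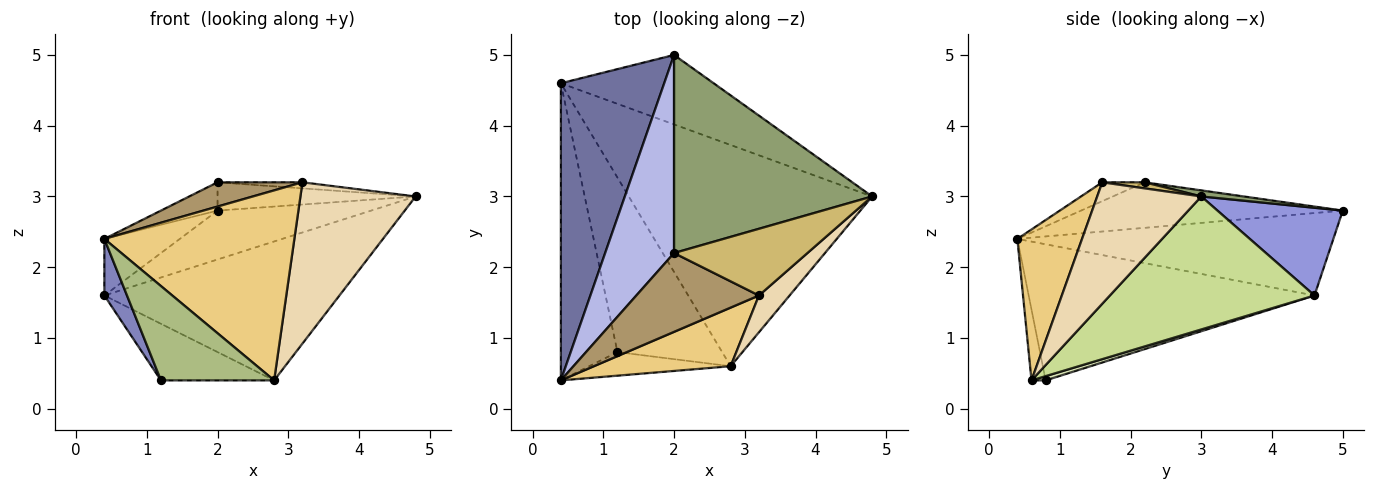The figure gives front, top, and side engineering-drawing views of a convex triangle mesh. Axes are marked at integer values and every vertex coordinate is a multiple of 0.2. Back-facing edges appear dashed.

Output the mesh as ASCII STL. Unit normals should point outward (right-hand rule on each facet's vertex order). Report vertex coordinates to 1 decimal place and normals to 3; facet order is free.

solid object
 facet normal -0.617 0.147 0.773
  outer loop
   vertex 0.4 4.6 1.6
   vertex 0.4 0.4 2.4
   vertex 2.0 5.0 2.8
  endloop
 endfacet
 facet normal -0.921 -0.073 -0.383
  outer loop
   vertex 0.4 4.6 1.6
   vertex 1.2 0.8 0.4
   vertex 0.4 0.4 2.4
  endloop
 endfacet
 facet normal 0.425 0.521 -0.740
  outer loop
   vertex 0.4 4.6 1.6
   vertex 2.0 5.0 2.8
   vertex 4.8 3.0 3.0
  endloop
 endfacet
 facet normal -0.547 0.118 0.828
  outer loop
   vertex 2.0 2.2 3.2
   vertex 2.0 5.0 2.8
   vertex 0.4 0.4 2.4
  endloop
 endfacet
 facet normal 0.030 0.141 0.989
  outer loop
   vertex 2.0 2.2 3.2
   vertex 4.8 3.0 3.0
   vertex 2.0 5.0 2.8
  endloop
 endfacet
 facet normal -0.120 -0.963 -0.241
  outer loop
   vertex 2.8 0.6 0.4
   vertex 0.4 0.4 2.4
   vertex 1.2 0.8 0.4
  endloop
 endfacet
 facet normal 0.420 0.483 -0.769
  outer loop
   vertex 2.8 0.6 0.4
   vertex 0.4 4.6 1.6
   vertex 4.8 3.0 3.0
  endloop
 endfacet
 facet normal 0.039 0.308 -0.951
  outer loop
   vertex 2.8 0.6 0.4
   vertex 1.2 0.8 0.4
   vertex 0.4 4.6 1.6
  endloop
 endfacet
 facet normal -0.145 -0.291 0.946
  outer loop
   vertex 3.2 1.6 3.2
   vertex 2.0 2.2 3.2
   vertex 0.4 0.4 2.4
  endloop
 endfacet
 facet normal 0.045 0.090 0.995
  outer loop
   vertex 3.2 1.6 3.2
   vertex 4.8 3.0 3.0
   vertex 2.0 2.2 3.2
  endloop
 endfacet
 facet normal 0.309 -0.909 0.280
  outer loop
   vertex 3.2 1.6 3.2
   vertex 0.4 0.4 2.4
   vertex 2.8 0.6 0.4
  endloop
 endfacet
 facet normal 0.661 -0.732 0.167
  outer loop
   vertex 3.2 1.6 3.2
   vertex 2.8 0.6 0.4
   vertex 4.8 3.0 3.0
  endloop
 endfacet
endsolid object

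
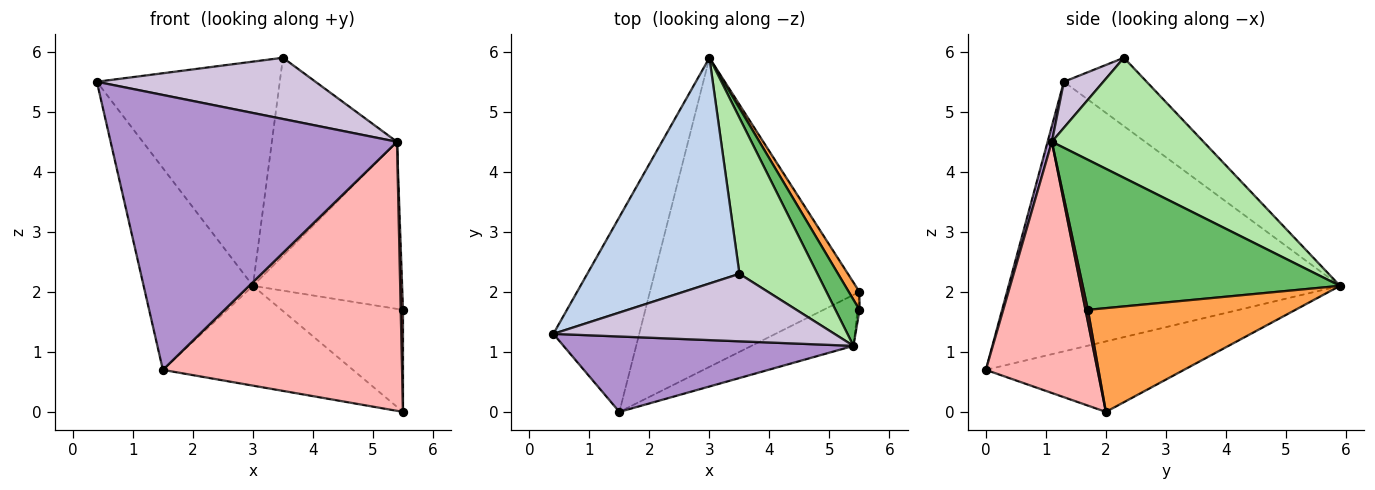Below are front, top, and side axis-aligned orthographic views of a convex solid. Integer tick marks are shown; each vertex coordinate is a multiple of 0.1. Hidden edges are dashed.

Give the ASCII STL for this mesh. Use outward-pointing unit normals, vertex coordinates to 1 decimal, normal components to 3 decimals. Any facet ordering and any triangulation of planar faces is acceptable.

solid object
 facet normal -0.909 0.300 -0.290
  outer loop
   vertex 1.5 0.0 0.7
   vertex 0.4 1.3 5.5
   vertex 3.0 5.9 2.1
  endloop
 endfacet
 facet normal -0.304 0.671 0.676
  outer loop
   vertex 3.5 2.3 5.9
   vertex 3.0 5.9 2.1
   vertex 0.4 1.3 5.5
  endloop
 endfacet
 facet normal 0.860 0.503 0.089
  outer loop
   vertex 5.5 2.0 0.0
   vertex 3.0 5.9 2.1
   vertex 5.5 1.7 1.7
  endloop
 endfacet
 facet normal -0.305 0.293 -0.906
  outer loop
   vertex 5.5 2.0 0.0
   vertex 1.5 0.0 0.7
   vertex 3.0 5.9 2.1
  endloop
 endfacet
 facet normal 0.857 0.497 0.137
  outer loop
   vertex 5.4 1.1 4.5
   vertex 5.5 1.7 1.7
   vertex 3.0 5.9 2.1
  endloop
 endfacet
 facet normal 0.690 0.569 0.448
  outer loop
   vertex 5.4 1.1 4.5
   vertex 3.0 5.9 2.1
   vertex 3.5 2.3 5.9
  endloop
 endfacet
 facet normal 0.722 -0.682 -0.120
  outer loop
   vertex 5.4 1.1 4.5
   vertex 5.5 2.0 0.0
   vertex 5.5 1.7 1.7
  endloop
 endfacet
 facet normal 0.417 -0.893 -0.169
  outer loop
   vertex 5.4 1.1 4.5
   vertex 1.5 0.0 0.7
   vertex 5.5 2.0 0.0
  endloop
 endfacet
 facet normal 0.014 -0.964 0.264
  outer loop
   vertex 5.4 1.1 4.5
   vertex 0.4 1.3 5.5
   vertex 1.5 0.0 0.7
  endloop
 endfacet
 facet normal 0.120 -0.667 0.735
  outer loop
   vertex 5.4 1.1 4.5
   vertex 3.5 2.3 5.9
   vertex 0.4 1.3 5.5
  endloop
 endfacet
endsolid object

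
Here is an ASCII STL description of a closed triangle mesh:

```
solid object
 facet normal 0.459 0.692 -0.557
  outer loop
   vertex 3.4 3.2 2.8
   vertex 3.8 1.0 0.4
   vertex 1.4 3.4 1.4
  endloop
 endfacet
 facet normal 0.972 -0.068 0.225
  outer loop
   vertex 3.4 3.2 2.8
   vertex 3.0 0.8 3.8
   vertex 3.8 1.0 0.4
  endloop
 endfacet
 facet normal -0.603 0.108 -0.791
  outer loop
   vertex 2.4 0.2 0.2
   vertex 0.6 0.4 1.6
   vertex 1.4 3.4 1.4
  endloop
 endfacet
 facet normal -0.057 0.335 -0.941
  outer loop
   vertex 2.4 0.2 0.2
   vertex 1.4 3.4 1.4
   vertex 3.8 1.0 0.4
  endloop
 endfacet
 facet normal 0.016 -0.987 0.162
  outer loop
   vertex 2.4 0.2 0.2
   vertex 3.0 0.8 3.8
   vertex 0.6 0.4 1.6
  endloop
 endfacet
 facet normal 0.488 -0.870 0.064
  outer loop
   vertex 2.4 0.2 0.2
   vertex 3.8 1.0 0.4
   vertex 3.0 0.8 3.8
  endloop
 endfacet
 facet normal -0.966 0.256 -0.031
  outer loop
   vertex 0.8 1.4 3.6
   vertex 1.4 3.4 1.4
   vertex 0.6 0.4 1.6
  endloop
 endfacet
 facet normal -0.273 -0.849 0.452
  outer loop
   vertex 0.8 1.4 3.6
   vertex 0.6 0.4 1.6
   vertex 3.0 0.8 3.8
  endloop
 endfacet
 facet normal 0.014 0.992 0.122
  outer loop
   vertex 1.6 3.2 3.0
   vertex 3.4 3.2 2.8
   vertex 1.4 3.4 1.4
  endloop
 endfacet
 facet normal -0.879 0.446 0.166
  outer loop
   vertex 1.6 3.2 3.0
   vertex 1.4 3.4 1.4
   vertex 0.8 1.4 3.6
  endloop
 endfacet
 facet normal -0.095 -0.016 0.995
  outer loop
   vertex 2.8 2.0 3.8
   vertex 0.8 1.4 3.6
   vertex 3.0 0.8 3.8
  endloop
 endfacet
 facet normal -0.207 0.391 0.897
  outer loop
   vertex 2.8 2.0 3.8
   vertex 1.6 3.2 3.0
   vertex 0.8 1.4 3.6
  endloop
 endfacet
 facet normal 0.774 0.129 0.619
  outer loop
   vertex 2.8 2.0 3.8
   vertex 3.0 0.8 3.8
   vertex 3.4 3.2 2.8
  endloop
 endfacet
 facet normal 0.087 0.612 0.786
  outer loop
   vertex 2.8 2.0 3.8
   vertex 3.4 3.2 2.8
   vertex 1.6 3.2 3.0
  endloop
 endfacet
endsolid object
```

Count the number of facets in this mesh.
14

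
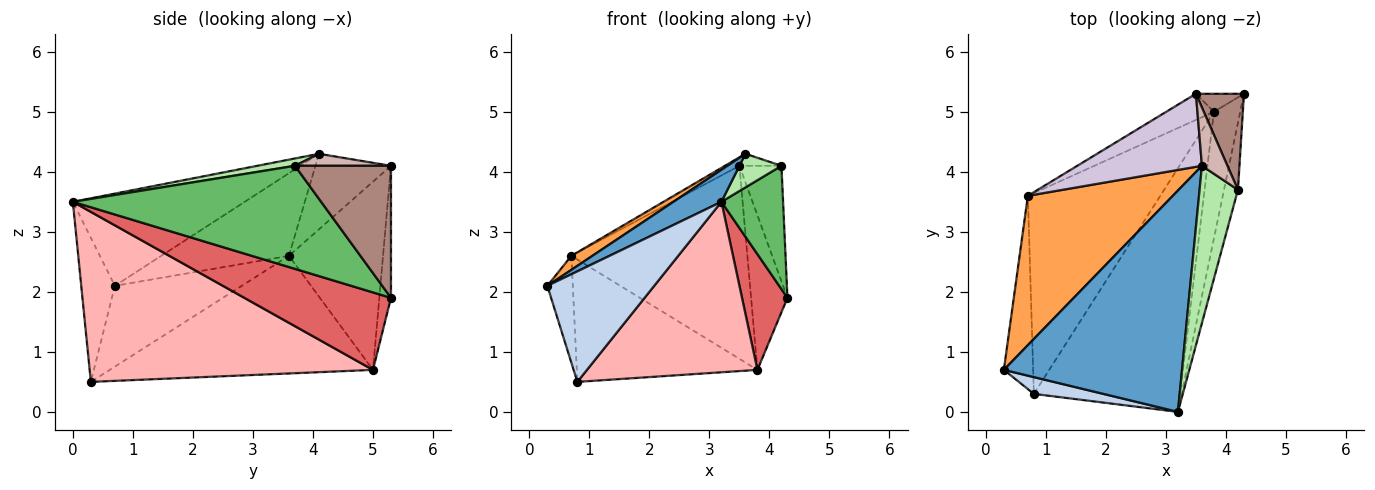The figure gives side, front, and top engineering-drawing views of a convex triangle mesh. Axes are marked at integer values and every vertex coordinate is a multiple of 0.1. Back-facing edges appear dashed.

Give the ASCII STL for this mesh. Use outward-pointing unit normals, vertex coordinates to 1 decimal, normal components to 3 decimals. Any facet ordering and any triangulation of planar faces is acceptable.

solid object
 facet normal -0.456 -0.127 0.881
  outer loop
   vertex 3.6 4.1 4.3
   vertex 0.3 0.7 2.1
   vertex 3.2 0.0 3.5
  endloop
 endfacet
 facet normal -0.297 -0.944 0.143
  outer loop
   vertex 0.8 0.3 0.5
   vertex 3.2 0.0 3.5
   vertex 0.3 0.7 2.1
  endloop
 endfacet
 facet normal -0.494 -0.081 0.866
  outer loop
   vertex 0.7 3.6 2.6
   vertex 0.3 0.7 2.1
   vertex 3.6 4.1 4.3
  endloop
 endfacet
 facet normal -0.924 0.185 -0.335
  outer loop
   vertex 0.7 3.6 2.6
   vertex 0.8 0.3 0.5
   vertex 0.3 0.7 2.1
  endloop
 endfacet
 facet normal 0.962 -0.239 -0.130
  outer loop
   vertex 4.2 3.7 4.1
   vertex 3.2 0.0 3.5
   vertex 4.3 5.3 1.9
  endloop
 endfacet
 facet normal 0.183 -0.205 0.961
  outer loop
   vertex 4.2 3.7 4.1
   vertex 3.6 4.1 4.3
   vertex 3.2 0.0 3.5
  endloop
 endfacet
 facet normal 0.909 -0.282 -0.308
  outer loop
   vertex 3.8 5.0 0.7
   vertex 4.3 5.3 1.9
   vertex 3.2 0.0 3.5
  endloop
 endfacet
 facet normal 0.690 -0.415 -0.593
  outer loop
   vertex 3.8 5.0 0.7
   vertex 3.2 0.0 3.5
   vertex 0.8 0.3 0.5
  endloop
 endfacet
 facet normal -0.604 0.415 -0.680
  outer loop
   vertex 3.8 5.0 0.7
   vertex 0.8 0.3 0.5
   vertex 0.7 3.6 2.6
  endloop
 endfacet
 facet normal -0.516 0.099 0.851
  outer loop
   vertex 3.5 5.3 4.1
   vertex 0.7 3.6 2.6
   vertex 3.6 4.1 4.3
  endloop
 endfacet
 facet normal 0.869 0.380 0.316
  outer loop
   vertex 3.5 5.3 4.1
   vertex 4.2 3.7 4.1
   vertex 4.3 5.3 1.9
  endloop
 endfacet
 facet normal 0.419 0.183 0.890
  outer loop
   vertex 3.5 5.3 4.1
   vertex 3.6 4.1 4.3
   vertex 4.2 3.7 4.1
  endloop
 endfacet
 facet normal -0.303 0.947 -0.110
  outer loop
   vertex 3.5 5.3 4.1
   vertex 4.3 5.3 1.9
   vertex 3.8 5.0 0.7
  endloop
 endfacet
 facet normal -0.468 0.876 -0.119
  outer loop
   vertex 3.5 5.3 4.1
   vertex 3.8 5.0 0.7
   vertex 0.7 3.6 2.6
  endloop
 endfacet
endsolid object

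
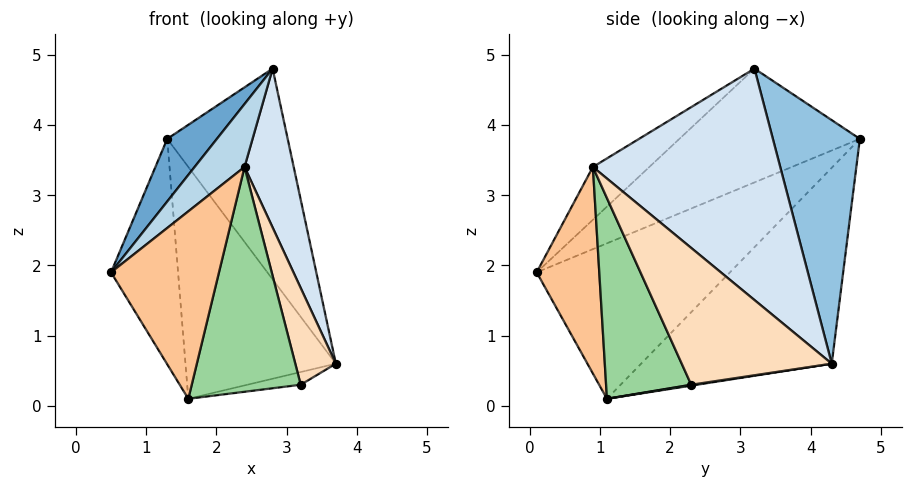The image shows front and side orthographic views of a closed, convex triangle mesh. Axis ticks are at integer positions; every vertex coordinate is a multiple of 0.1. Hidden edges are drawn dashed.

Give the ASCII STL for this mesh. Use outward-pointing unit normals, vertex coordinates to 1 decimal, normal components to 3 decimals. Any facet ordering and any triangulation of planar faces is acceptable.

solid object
 facet normal -0.666 -0.183 0.724
  outer loop
   vertex 2.8 3.2 4.8
   vertex 1.3 4.7 3.8
   vertex 0.5 0.1 1.9
  endloop
 endfacet
 facet normal 0.555 0.768 0.320
  outer loop
   vertex 2.8 3.2 4.8
   vertex 3.7 4.3 0.6
   vertex 1.3 4.7 3.8
  endloop
 endfacet
 facet normal -0.456 -0.403 0.793
  outer loop
   vertex 2.4 0.9 3.4
   vertex 2.8 3.2 4.8
   vertex 0.5 0.1 1.9
  endloop
 endfacet
 facet normal 0.958 -0.251 0.139
  outer loop
   vertex 2.4 0.9 3.4
   vertex 3.7 4.3 0.6
   vertex 2.8 3.2 4.8
  endloop
 endfacet
 facet normal -0.879 0.305 -0.368
  outer loop
   vertex 1.6 1.1 0.1
   vertex 0.5 0.1 1.9
   vertex 1.3 4.7 3.8
  endloop
 endfacet
 facet normal -0.653 0.515 -0.554
  outer loop
   vertex 1.6 1.1 0.1
   vertex 1.3 4.7 3.8
   vertex 3.7 4.3 0.6
  endloop
 endfacet
 facet normal 0.494 -0.852 -0.171
  outer loop
   vertex 1.6 1.1 0.1
   vertex 2.4 0.9 3.4
   vertex 0.5 0.1 1.9
  endloop
 endfacet
 facet normal 0.957 -0.259 0.130
  outer loop
   vertex 3.2 2.3 0.3
   vertex 3.7 4.3 0.6
   vertex 2.4 0.9 3.4
  endloop
 endfacet
 facet normal 0.015 0.145 -0.989
  outer loop
   vertex 3.2 2.3 0.3
   vertex 1.6 1.1 0.1
   vertex 3.7 4.3 0.6
  endloop
 endfacet
 facet normal 0.604 -0.773 -0.193
  outer loop
   vertex 3.2 2.3 0.3
   vertex 2.4 0.9 3.4
   vertex 1.6 1.1 0.1
  endloop
 endfacet
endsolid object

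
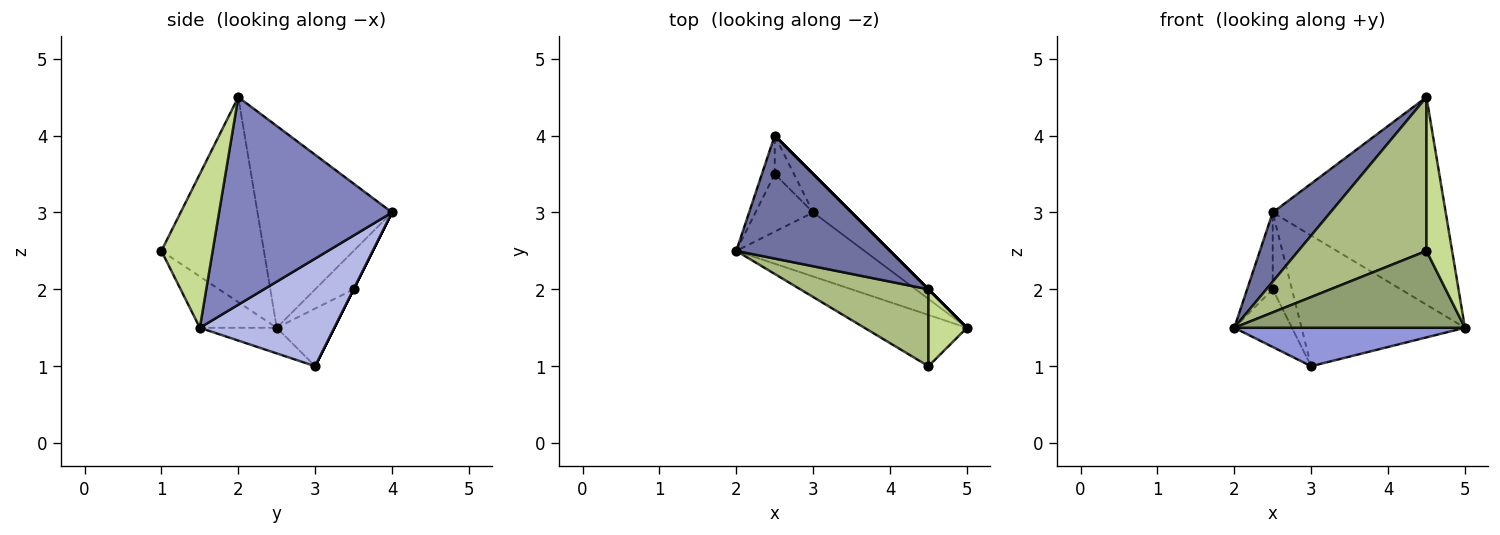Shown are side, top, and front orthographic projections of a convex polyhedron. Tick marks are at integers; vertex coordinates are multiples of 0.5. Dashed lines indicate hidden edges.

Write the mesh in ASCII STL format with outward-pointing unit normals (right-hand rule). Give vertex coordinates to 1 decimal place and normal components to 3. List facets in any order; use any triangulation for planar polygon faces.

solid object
 facet normal -0.753 -0.323 0.574
  outer loop
   vertex 4.5 2.0 4.5
   vertex 2.5 4.0 3.0
   vertex 2.0 2.5 1.5
  endloop
 endfacet
 facet normal 0.707 0.707 0.000
  outer loop
   vertex 4.5 2.0 4.5
   vertex 5.0 1.5 1.5
   vertex 2.5 4.0 3.0
  endloop
 endfacet
 facet normal -0.169 -0.507 -0.845
  outer loop
   vertex 3.0 3.0 1.0
   vertex 5.0 1.5 1.5
   vertex 2.0 2.5 1.5
  endloop
 endfacet
 facet normal 0.620 0.753 -0.221
  outer loop
   vertex 3.0 3.0 1.0
   vertex 2.5 4.0 3.0
   vertex 5.0 1.5 1.5
  endloop
 endfacet
 facet normal -0.267 -0.802 -0.535
  outer loop
   vertex 4.5 1.0 2.5
   vertex 2.0 2.5 1.5
   vertex 5.0 1.5 1.5
  endloop
 endfacet
 facet normal -0.582 -0.727 0.364
  outer loop
   vertex 4.5 1.0 2.5
   vertex 4.5 2.0 4.5
   vertex 2.0 2.5 1.5
  endloop
 endfacet
 facet normal 0.873 -0.436 0.218
  outer loop
   vertex 4.5 1.0 2.5
   vertex 5.0 1.5 1.5
   vertex 4.5 2.0 4.5
  endloop
 endfacet
 facet normal -0.802 0.535 -0.267
  outer loop
   vertex 2.5 3.5 2.0
   vertex 2.0 2.5 1.5
   vertex 2.5 4.0 3.0
  endloop
 endfacet
 facet normal -0.577 0.577 -0.577
  outer loop
   vertex 2.5 3.5 2.0
   vertex 3.0 3.0 1.0
   vertex 2.0 2.5 1.5
  endloop
 endfacet
 facet normal 0.000 0.894 -0.447
  outer loop
   vertex 2.5 3.5 2.0
   vertex 2.5 4.0 3.0
   vertex 3.0 3.0 1.0
  endloop
 endfacet
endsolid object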